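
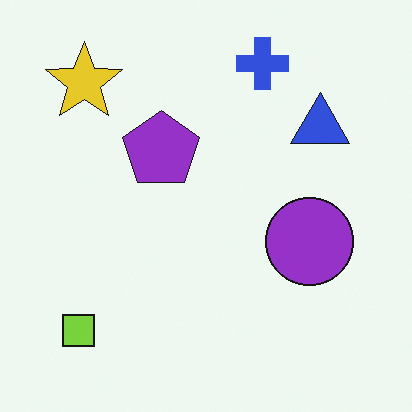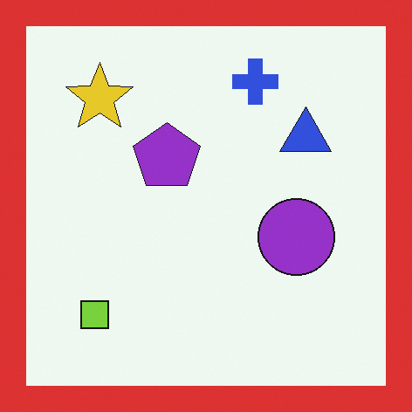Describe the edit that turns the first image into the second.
This is the original image framed with a red border.

A solid red frame runs around the edge of the second image, with the content slightly shrunk inside it.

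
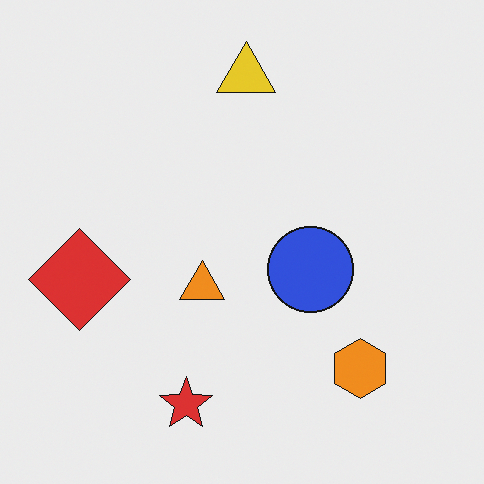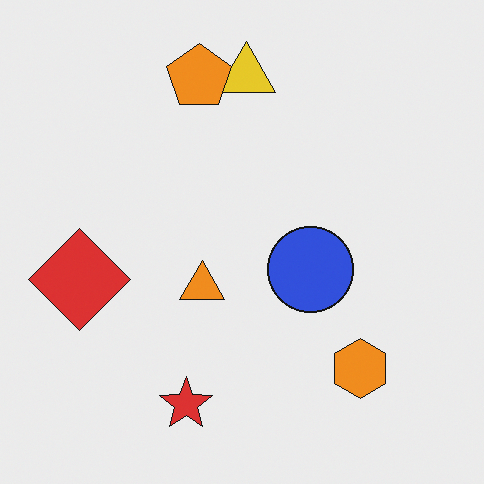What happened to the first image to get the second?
The transformation is: overlaid with an additional orange pentagon.

An orange pentagon appears in the second image that is absent from the first.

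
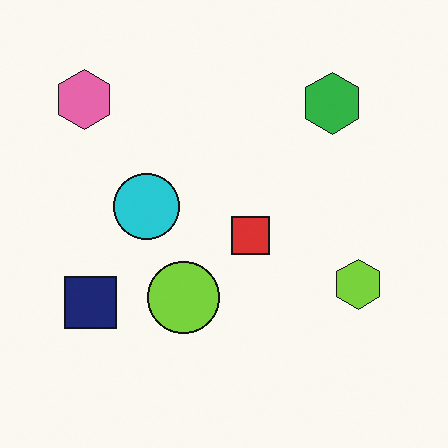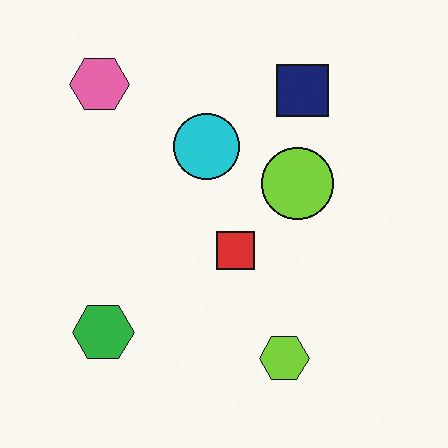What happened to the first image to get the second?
The transformation is: transposed (reflected across the top-left ↔ bottom-right diagonal).

Shapes have swapped their row and column positions — what was in the top-right is now in the bottom-left — a diagonal reflection.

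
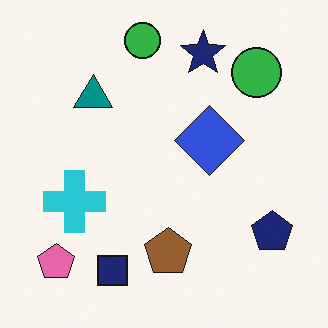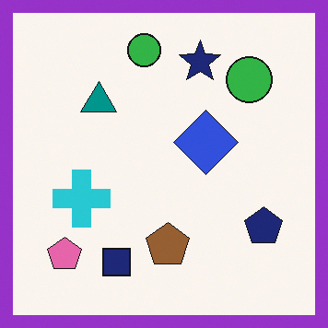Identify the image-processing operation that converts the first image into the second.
This is the original image framed with a purple border.

A solid purple frame runs around the edge of the second image, with the content slightly shrunk inside it.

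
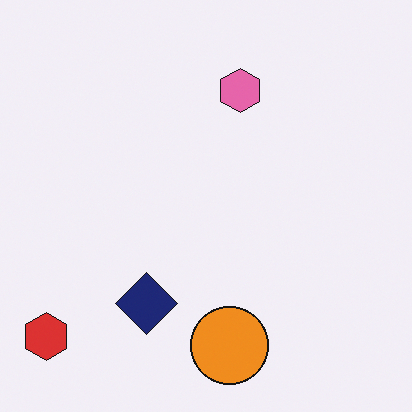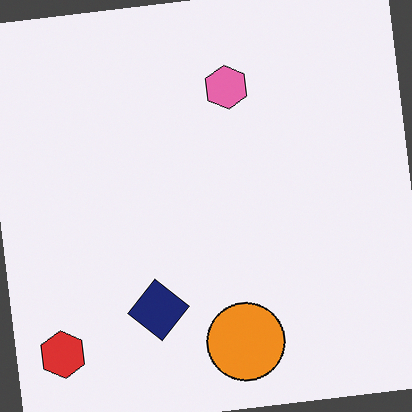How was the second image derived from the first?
The second image is the first rotated counter-clockwise by a few degrees.

Every shape is tilted by the same angle and the image corners show triangular fill wedges — a whole-image rotation by a non-right angle.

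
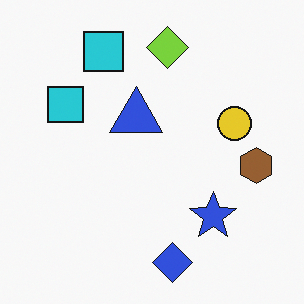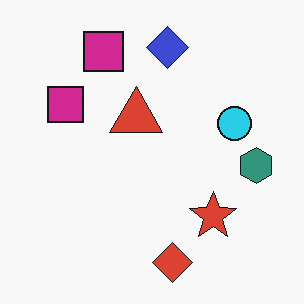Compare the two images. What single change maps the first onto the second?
It was hue-shifted noticeably.

Every shape's color has rotated by the same amount around the hue wheel — a uniform hue shift.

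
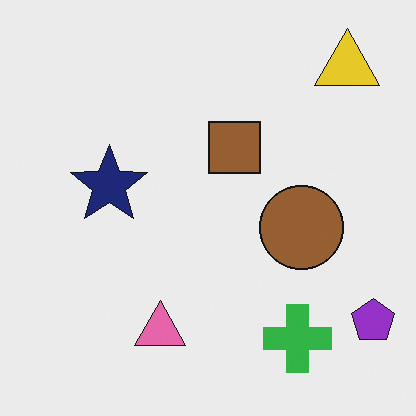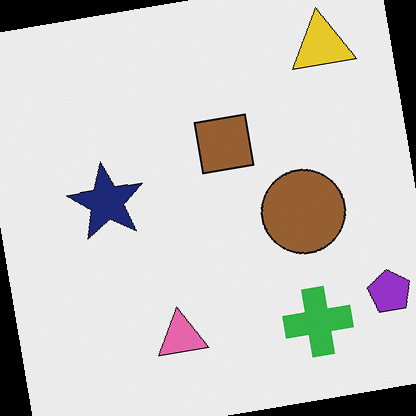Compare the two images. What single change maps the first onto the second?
It was rotated counter-clockwise by a small amount.

Every shape is tilted by the same angle and the image corners show triangular fill wedges — a whole-image rotation by a non-right angle.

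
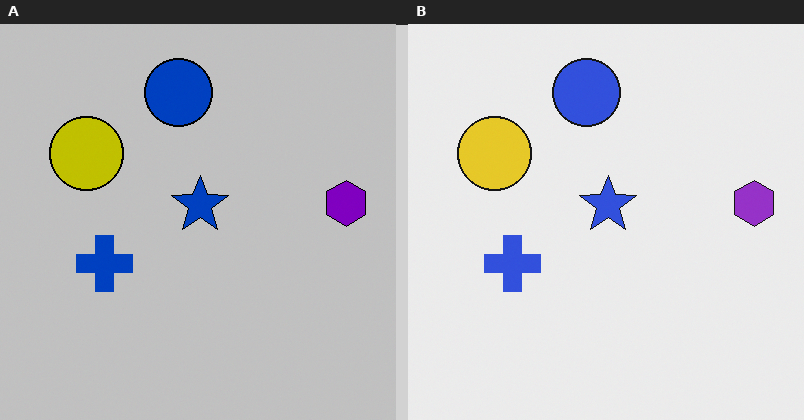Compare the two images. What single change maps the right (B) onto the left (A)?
Heavily posterized to just a handful of flat colors.

Each flat color has snapped to a coarser quantized level — most visibly, the near-white background has dropped to a flat grey.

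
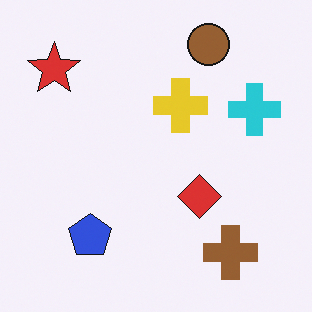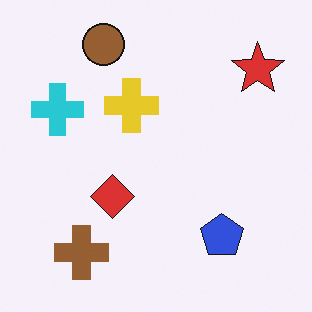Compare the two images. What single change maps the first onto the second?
The image was flipped horizontally (left ↔ right).

The red star is in the top-left of the first image and the top-right of the second — shapes on opposite sides of the vertical midline have swapped in a mirror flip.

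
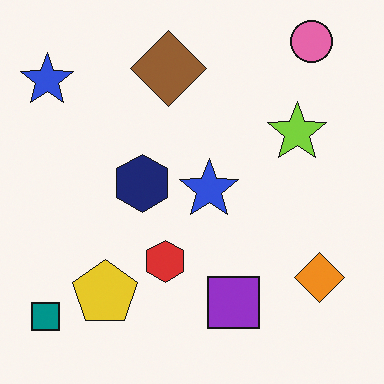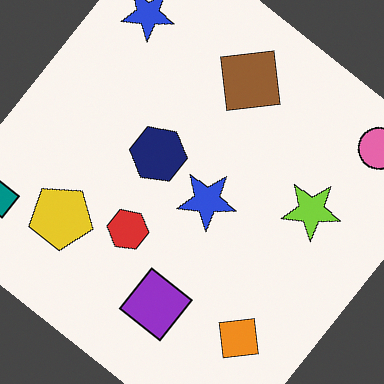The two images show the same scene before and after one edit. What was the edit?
It was rotated clockwise by a large amount — several tens of degrees.

Every shape is tilted by the same angle and the image corners show triangular fill wedges — a whole-image rotation by a non-right angle.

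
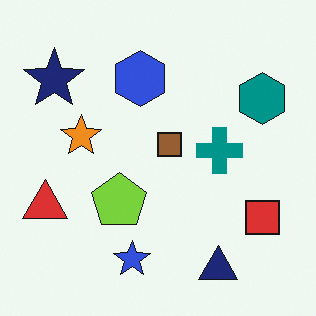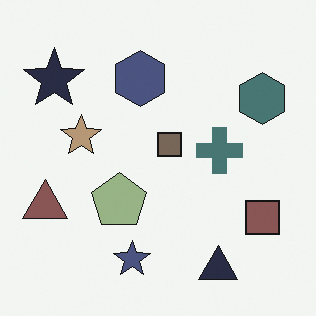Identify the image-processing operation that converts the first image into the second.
This is the original image made much more muted (saturation change).

All colors are more muted and greyish — a global saturation change.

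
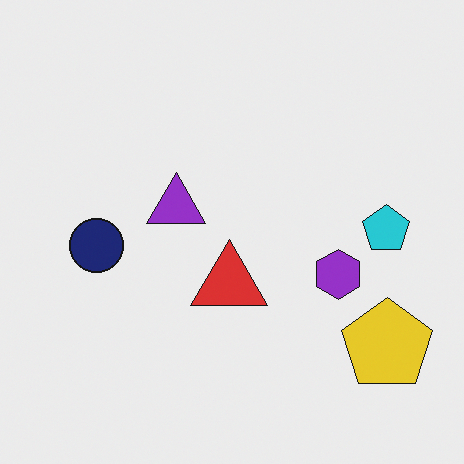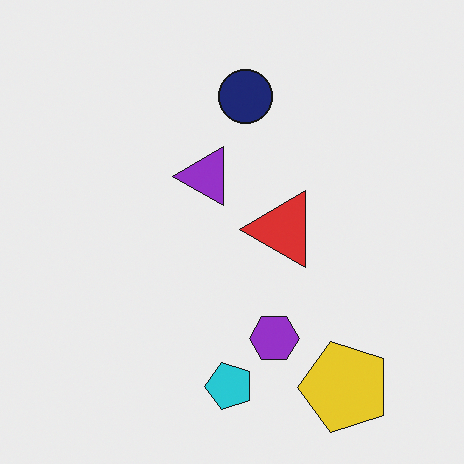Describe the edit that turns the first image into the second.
This is the original image transposed (reflected across the top-left ↔ bottom-right diagonal).

Shapes have swapped their row and column positions — what was in the top-right is now in the bottom-left — a diagonal reflection.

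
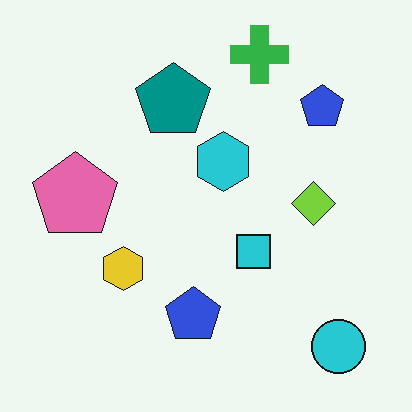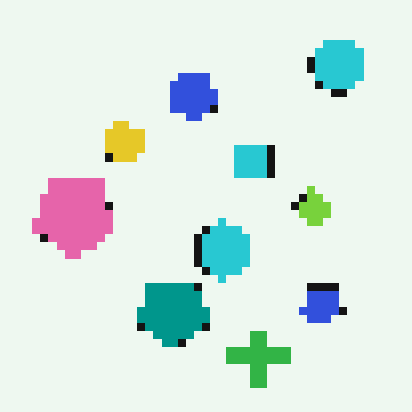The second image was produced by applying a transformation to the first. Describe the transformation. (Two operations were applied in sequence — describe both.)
The image was flipped vertically (top ↔ bottom), then pixelated into visible square blocks.

The green cross is in the top of the first image and the bottom of the second — shapes on opposite sides of the horizontal midline have swapped in a mirror flip. Shapes are reduced to large square blocks; fine edges and outlines are lost — a downscale-then-upscale (mosaic) effect.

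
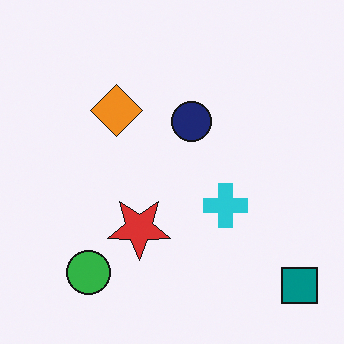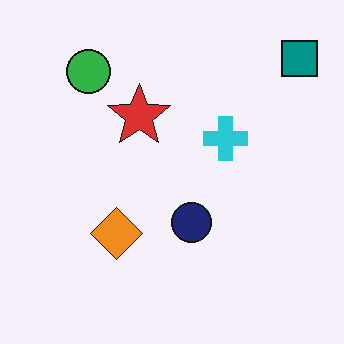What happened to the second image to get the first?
The image was flipped vertically (top ↔ bottom).

The teal square is in the top-right of the second image and the bottom-right of the first — shapes on opposite sides of the horizontal midline have swapped in a mirror flip.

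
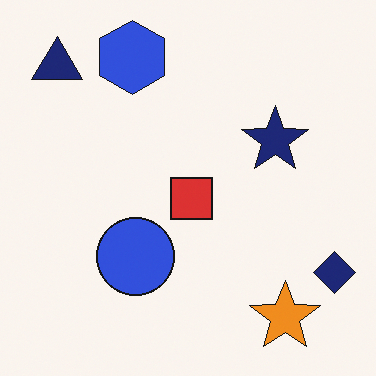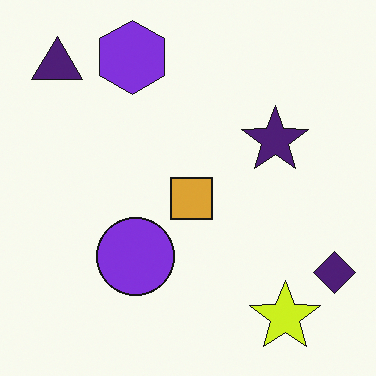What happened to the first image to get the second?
The transformation is: hue-shifted by a small amount.

Every shape's color has rotated by the same amount around the hue wheel — a uniform hue shift.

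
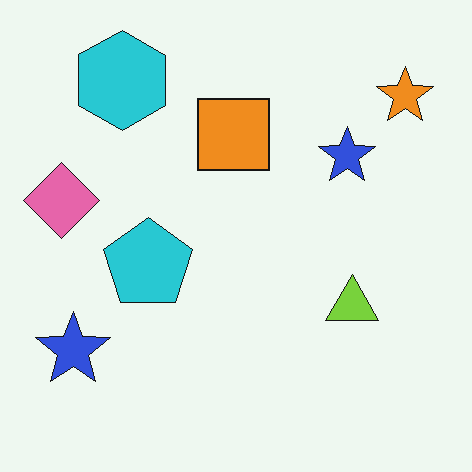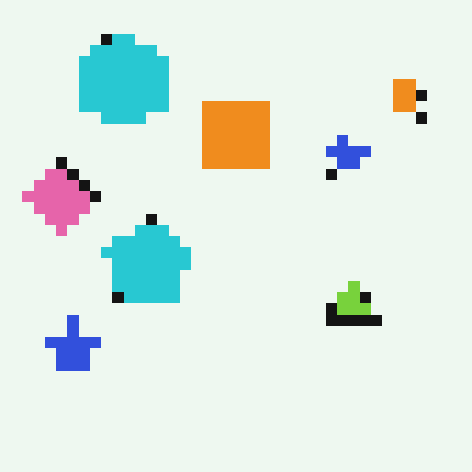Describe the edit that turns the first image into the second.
This is the original image heavily pixelated into large blocks.

Shapes are reduced to large square blocks; fine edges and outlines are lost — a downscale-then-upscale (mosaic) effect.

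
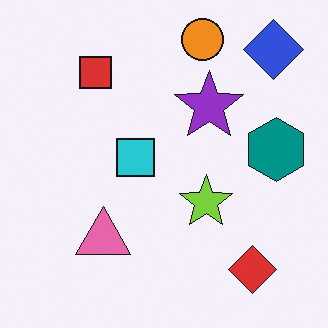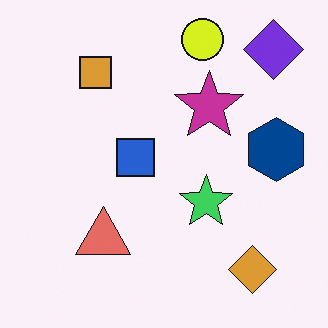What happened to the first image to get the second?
The second image is the first hue-shifted by a small amount.

Every shape's color has rotated by the same amount around the hue wheel — a uniform hue shift.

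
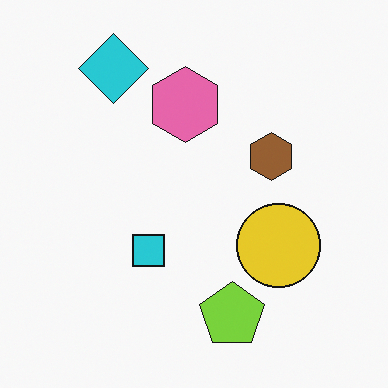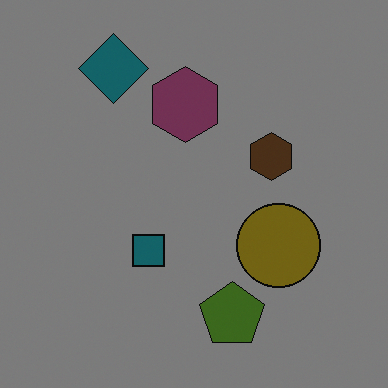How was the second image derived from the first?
The image was darkened a lot.

Every pixel — background and shapes alike — is uniformly darkened.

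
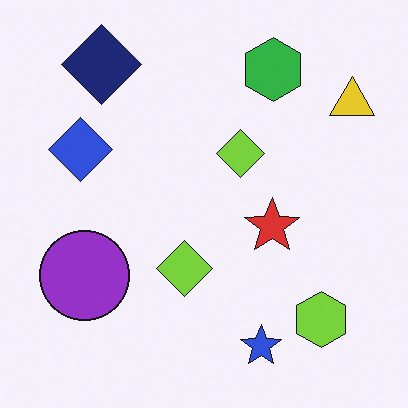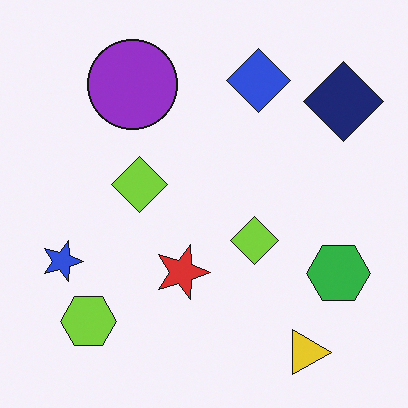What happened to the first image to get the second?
Rotated 90° clockwise.

The yellow triangle sits in the top-right of the first image and the bottom-right of the second — consistent with a whole-image 90° clockwise rotation.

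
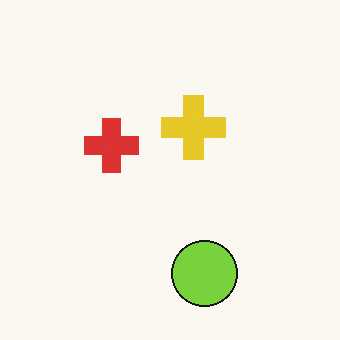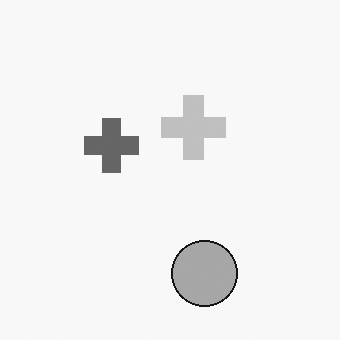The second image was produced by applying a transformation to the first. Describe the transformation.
This is the original image converted to grayscale.

All color is removed — every shape is now a shade of grey.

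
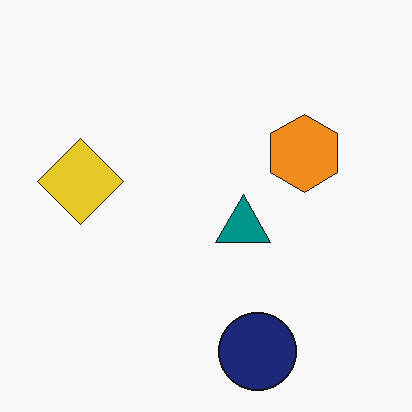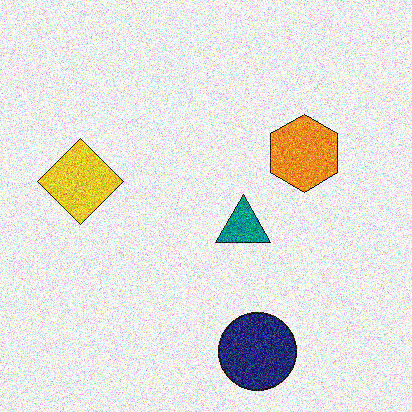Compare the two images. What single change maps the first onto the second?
The second image is the first degraded with heavy additive noise.

Random speckle covers the whole image, including the flat background.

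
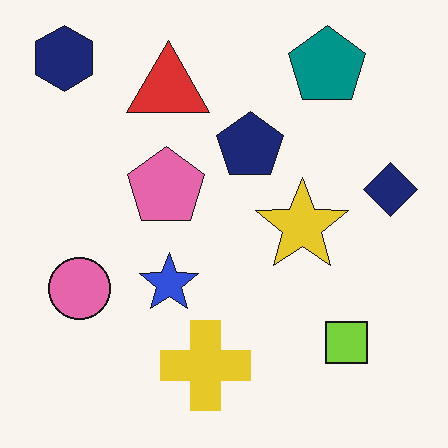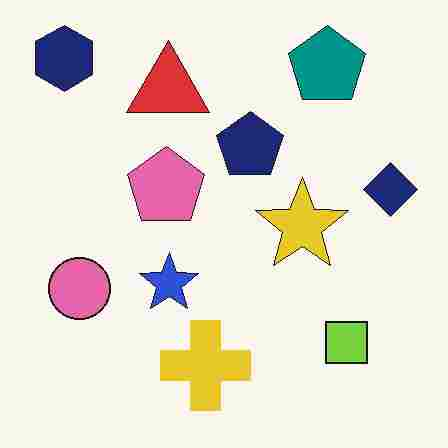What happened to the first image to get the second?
The image was heavily JPEG-compressed with obvious blocking artifacts.

Blocky 8×8 compression artifacts appear around shape edges and the flat background shows ringing — characteristic JPEG degradation.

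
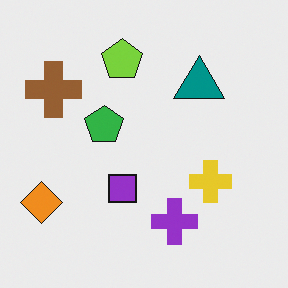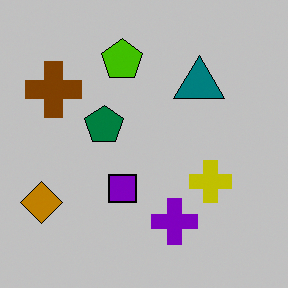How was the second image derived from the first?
This is the original image aggressively posterized.

Each flat color has snapped to a coarser quantized level — most visibly, the near-white background has dropped to a flat grey.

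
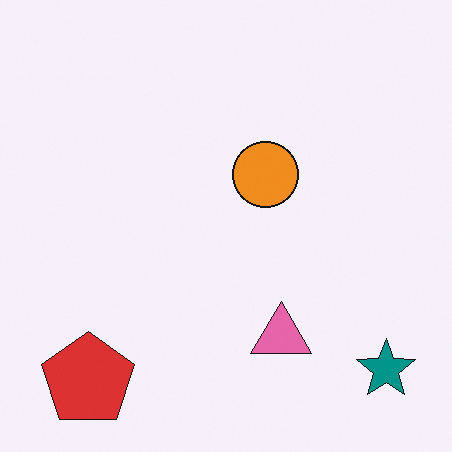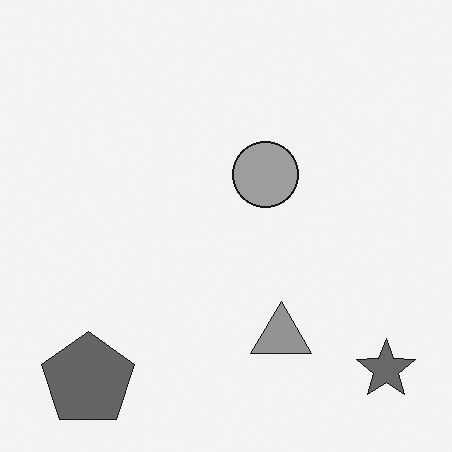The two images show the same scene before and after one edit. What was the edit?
The image was converted to grayscale.

All color is removed — every shape is now a shade of grey.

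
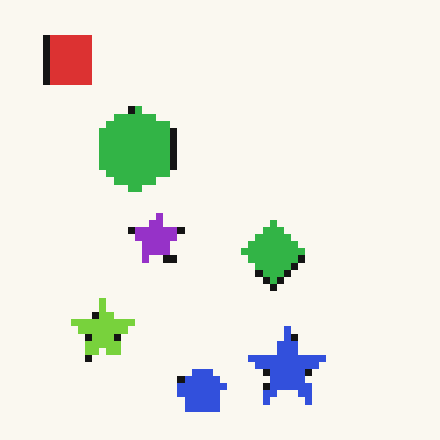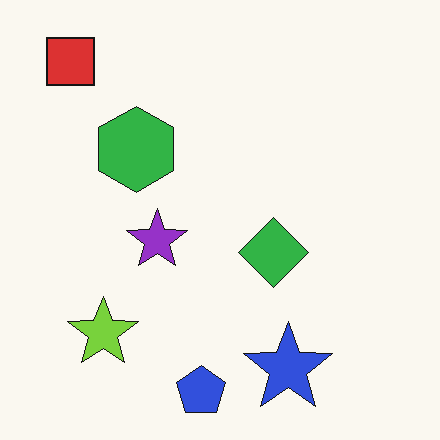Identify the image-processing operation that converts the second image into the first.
The transformation is: moderately pixelated.

Shapes are reduced to large square blocks; fine edges and outlines are lost — a downscale-then-upscale (mosaic) effect.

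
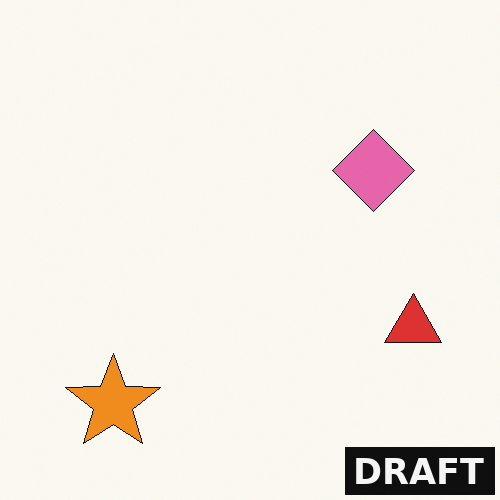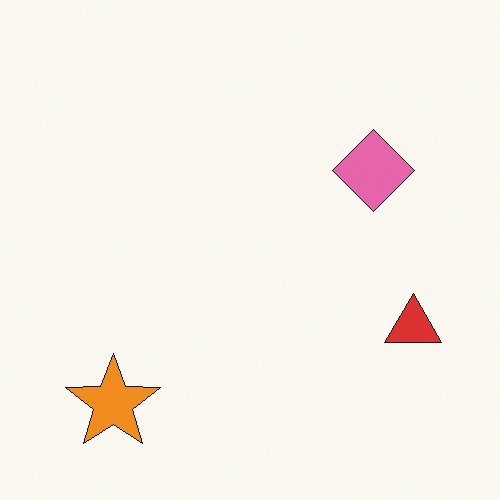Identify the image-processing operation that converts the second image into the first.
The first image is the second watermarked with the text "DRAFT" in the lower-right corner.

A dark label reading "DRAFT" appears in the lower-right corner.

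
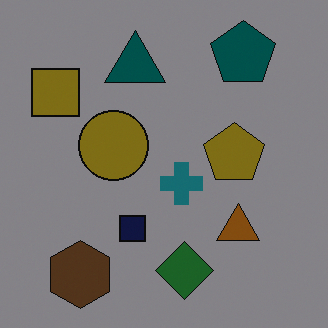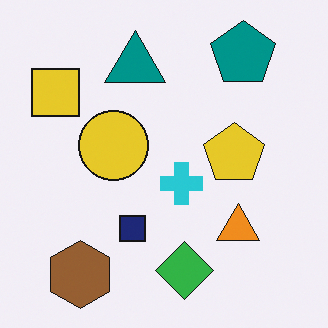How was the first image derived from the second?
The transformation is: substantially darkened.

Every pixel — background and shapes alike — is uniformly darkened.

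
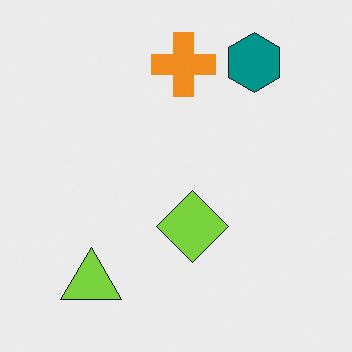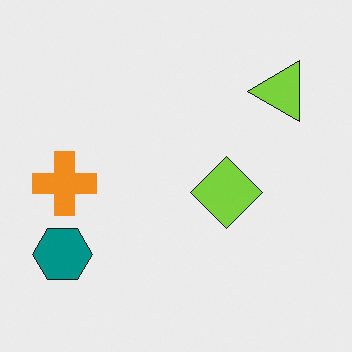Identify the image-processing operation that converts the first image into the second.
The transformation is: transposed (reflected across the top-left ↔ bottom-right diagonal).

Shapes have swapped their row and column positions — what was in the top-right is now in the bottom-left — a diagonal reflection.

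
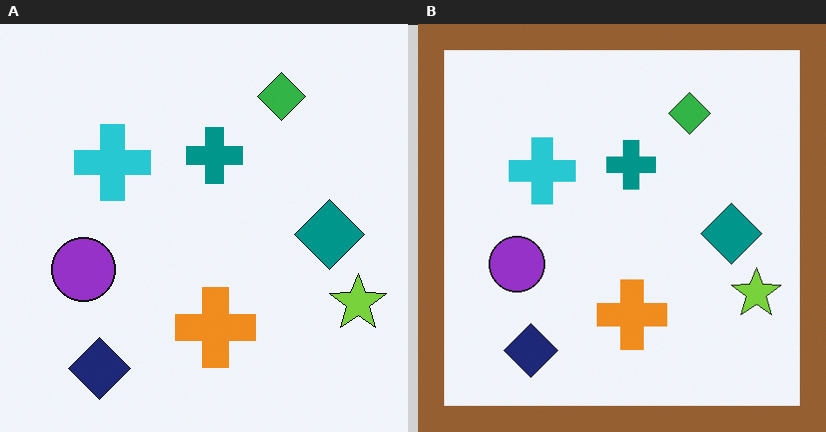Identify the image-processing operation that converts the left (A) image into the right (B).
The right (B) image is the left (A) framed with a brown border.

A solid brown frame runs around the edge of the right (B) image, with the content slightly shrunk inside it.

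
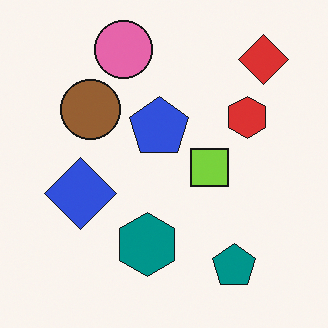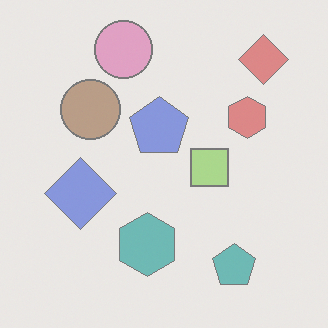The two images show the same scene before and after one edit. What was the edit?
This is the original image given much lower contrast.

Tones are pushed toward mid-grey across the whole image — a global contrast change.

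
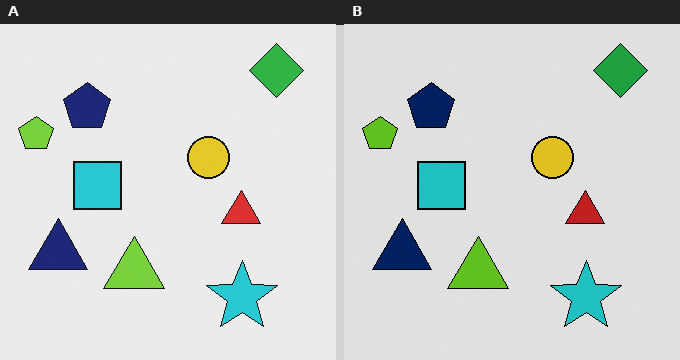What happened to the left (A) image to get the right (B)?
It was moderately posterized.

Each flat color has snapped to a coarser quantized level — most visibly, the near-white background has dropped to a flat grey.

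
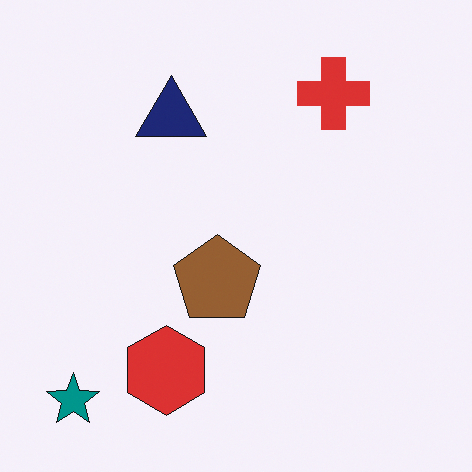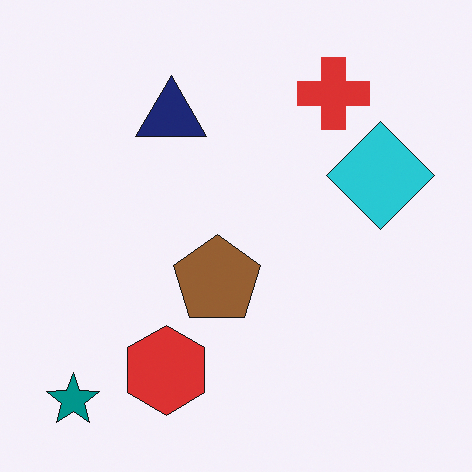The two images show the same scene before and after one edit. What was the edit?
Overlaid with an additional cyan diamond.

A cyan diamond appears in the second image that is absent from the first.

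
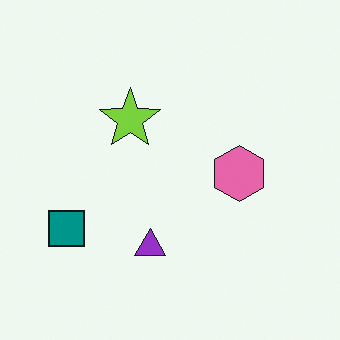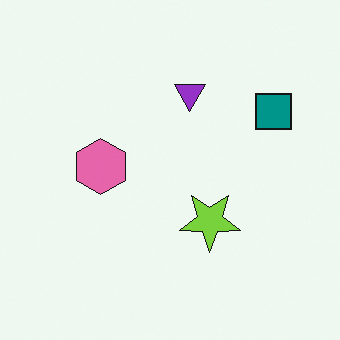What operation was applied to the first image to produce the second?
Rotated 180°.

The teal square sits in the bottom-left of the first image and the top-right of the second — consistent with a whole-image 180° rotation.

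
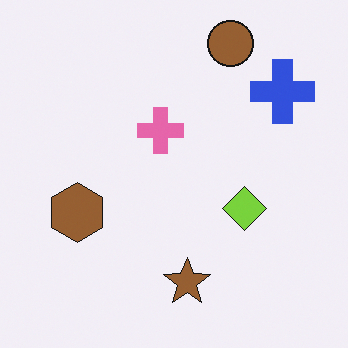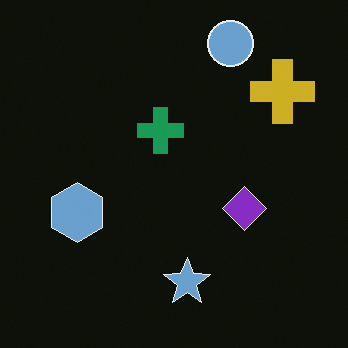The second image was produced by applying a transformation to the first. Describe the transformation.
It was color-inverted (negative).

The light background has become dark and every shape's color is its complement — a photographic negative.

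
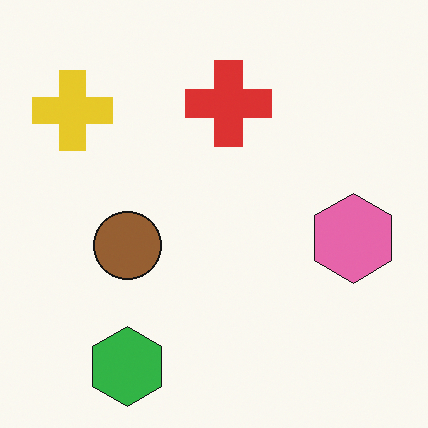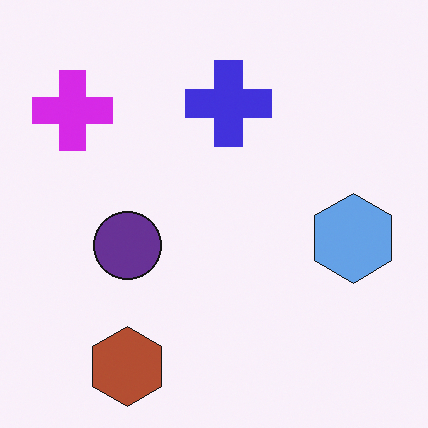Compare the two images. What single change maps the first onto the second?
Hue-shifted through roughly half the color wheel.

Every shape's color has rotated by the same amount around the hue wheel — a uniform hue shift.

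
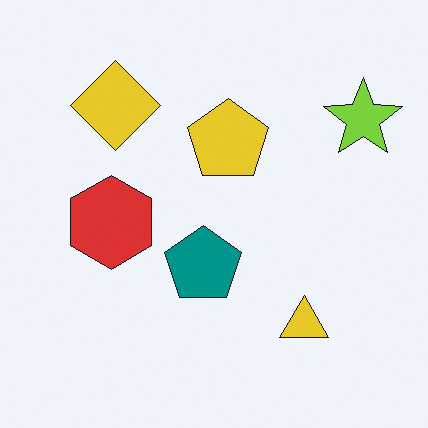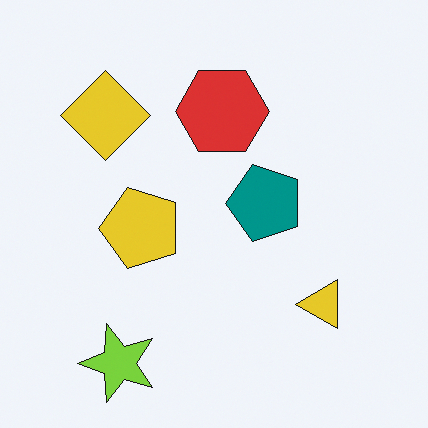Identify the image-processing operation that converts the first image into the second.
Transposed (reflected across the top-left ↔ bottom-right diagonal).

Shapes have swapped their row and column positions — what was in the top-right is now in the bottom-left — a diagonal reflection.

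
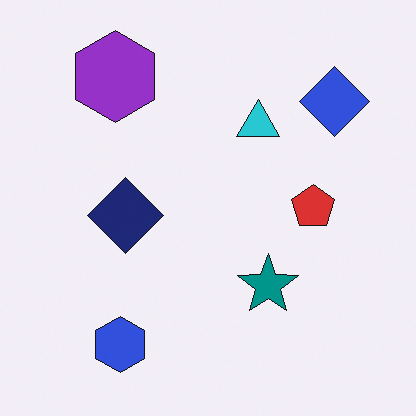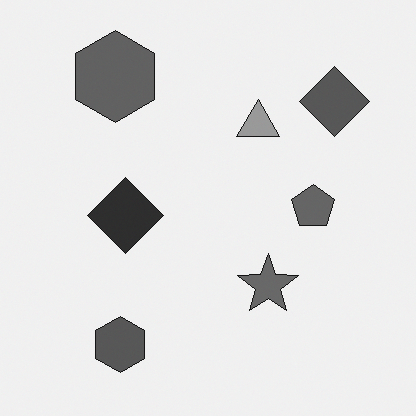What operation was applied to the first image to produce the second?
Converted to grayscale.

All color is removed — every shape is now a shade of grey.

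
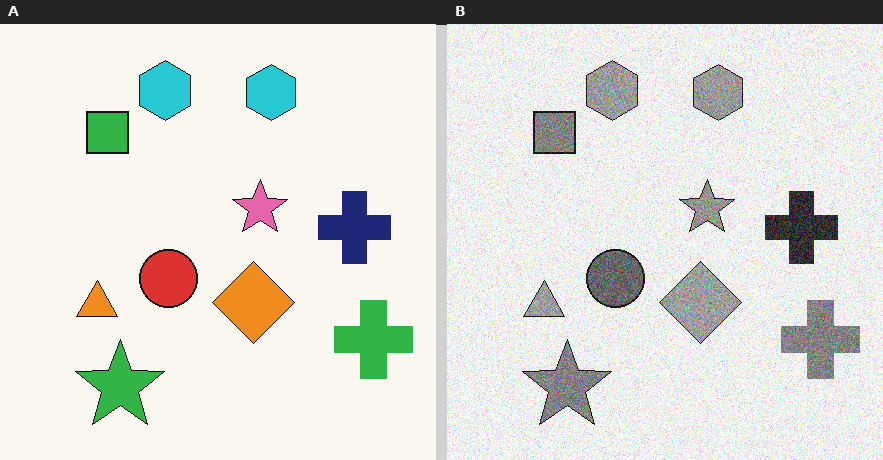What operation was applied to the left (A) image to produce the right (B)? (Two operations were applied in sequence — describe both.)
This is the original image converted to grayscale, then degraded with visible gaussian noise.

All color is removed — every shape is now a shade of grey. Random speckle covers the whole image, including the flat background.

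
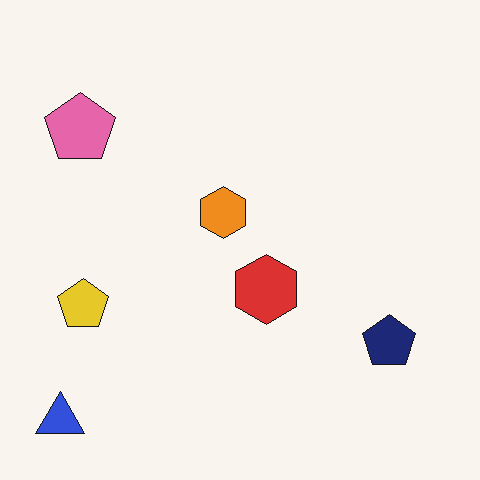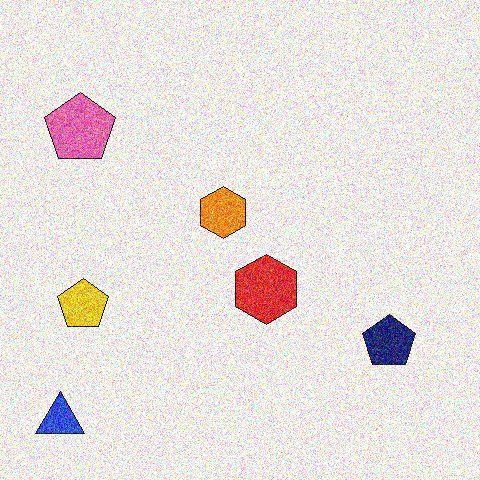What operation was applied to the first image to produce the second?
The transformation is: degraded with heavy additive noise.

Random speckle covers the whole image, including the flat background.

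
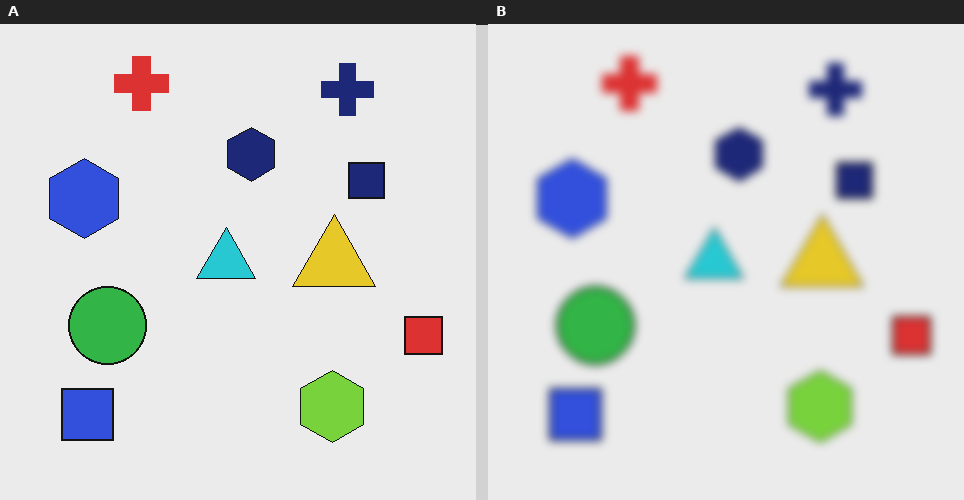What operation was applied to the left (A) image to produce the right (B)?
This is the original image moderately blurred.

Shape edges and outlines are uniformly softened across the whole image.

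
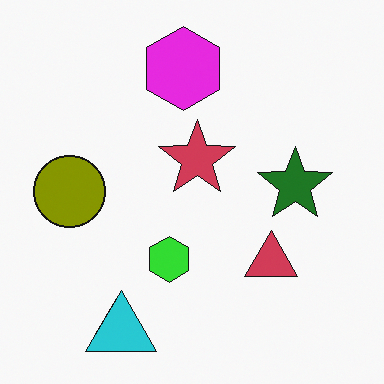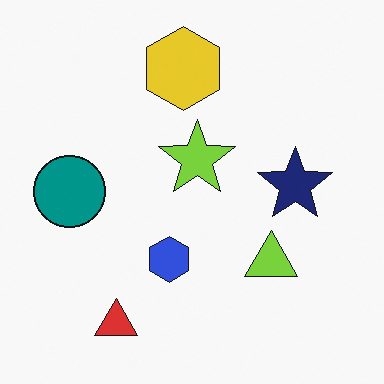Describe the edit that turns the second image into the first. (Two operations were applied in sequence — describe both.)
The image was hue-shifted through roughly half the color wheel, then overlaid with an additional cyan triangle.

Every shape's color has rotated by the same amount around the hue wheel — a uniform hue shift. A cyan triangle appears in the first image that is absent from the second.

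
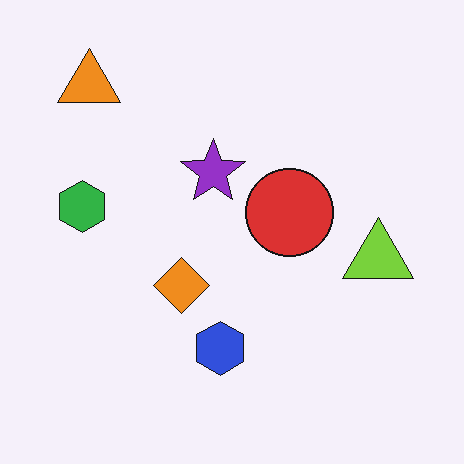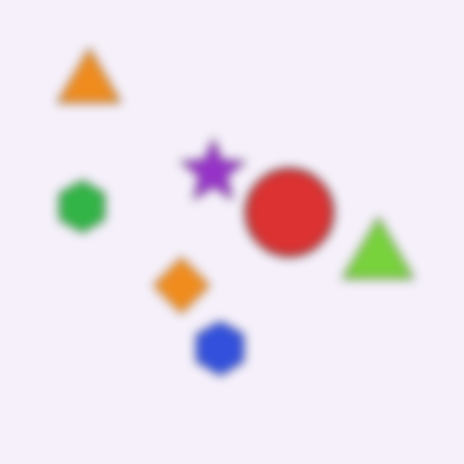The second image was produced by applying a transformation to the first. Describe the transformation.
The transformation is: strongly gaussian-blurred.

Shape edges and outlines are uniformly softened across the whole image.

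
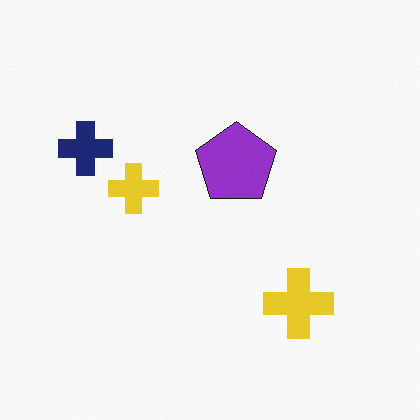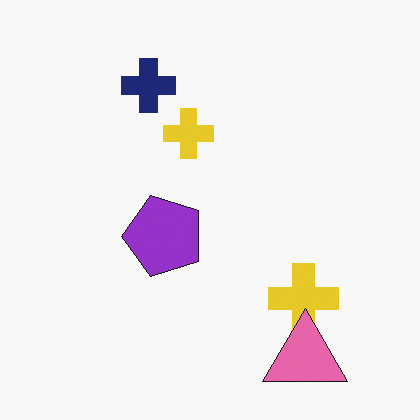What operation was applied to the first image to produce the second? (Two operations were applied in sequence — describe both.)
The transformation is: transposed (reflected across the top-left ↔ bottom-right diagonal), then overlaid with an additional pink triangle.

Shapes have swapped their row and column positions — what was in the top-right is now in the bottom-left — a diagonal reflection. A pink triangle appears in the second image that is absent from the first.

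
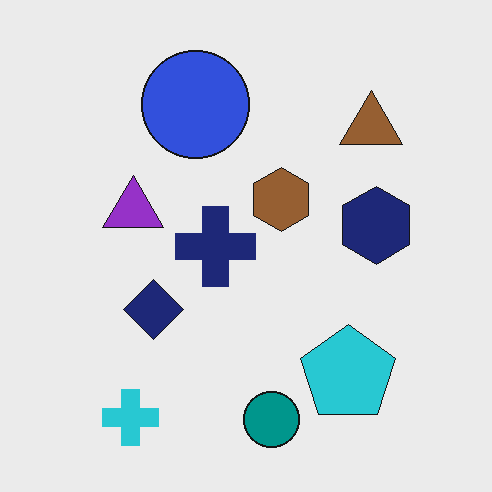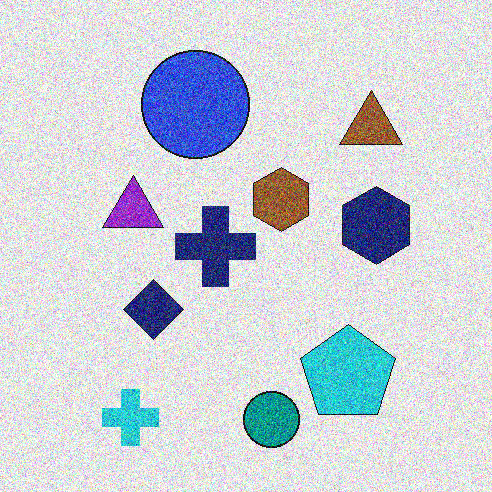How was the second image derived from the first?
The second image is the first degraded with heavy additive noise.

Random speckle covers the whole image, including the flat background.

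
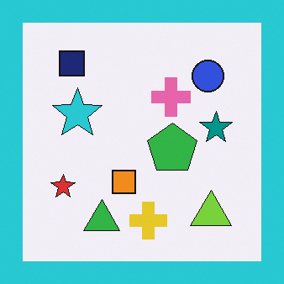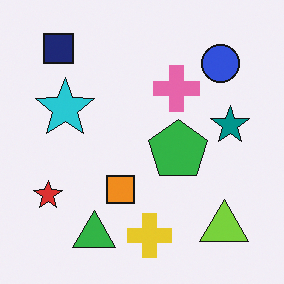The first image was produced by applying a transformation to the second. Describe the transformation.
The transformation is: framed with a cyan border.

A solid cyan frame runs around the edge of the first image, with the content slightly shrunk inside it.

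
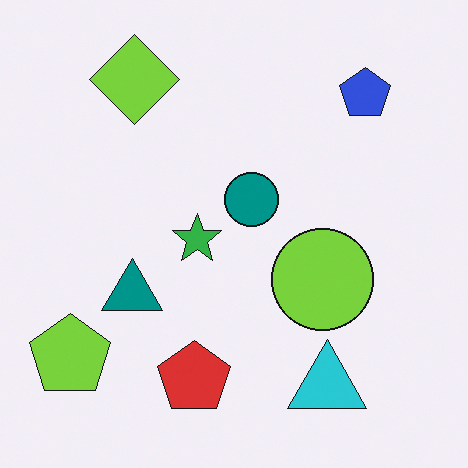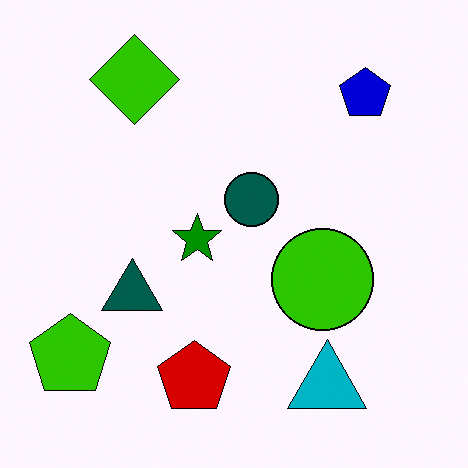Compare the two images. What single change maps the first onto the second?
The image was boosted in contrast.

Tones are pushed away from mid-grey across the whole image — a global contrast change.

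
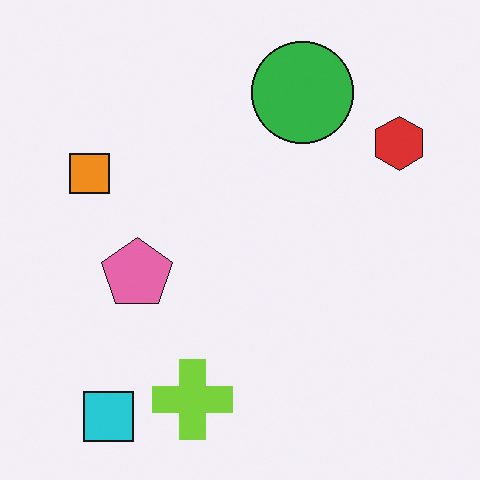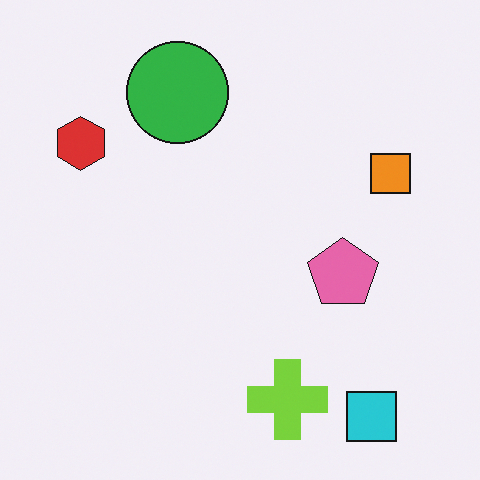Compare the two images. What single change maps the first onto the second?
The image was flipped horizontally (left ↔ right).

The red hexagon is in the top-right of the first image and the top-left of the second — shapes on opposite sides of the vertical midline have swapped in a mirror flip.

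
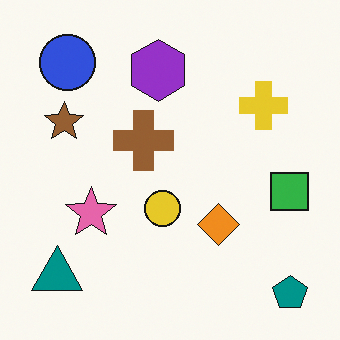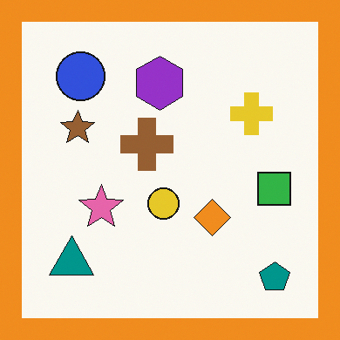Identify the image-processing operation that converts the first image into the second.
It was framed with a orange border.

A solid orange frame runs around the edge of the second image, with the content slightly shrunk inside it.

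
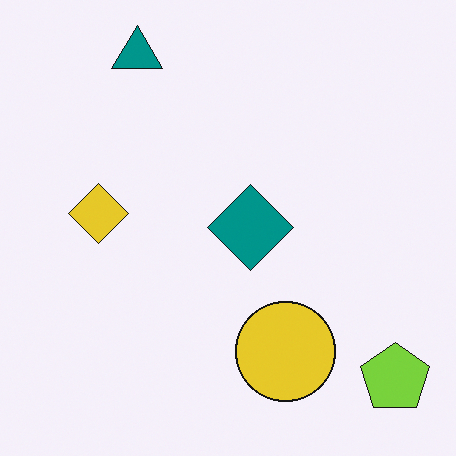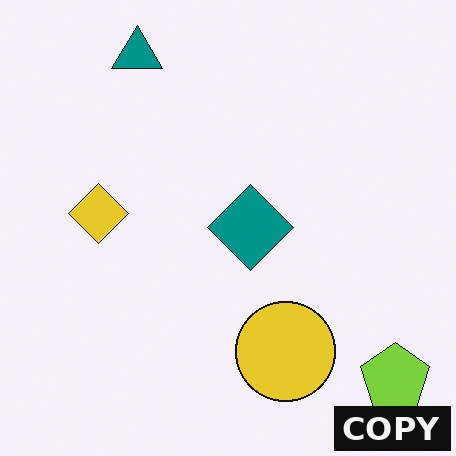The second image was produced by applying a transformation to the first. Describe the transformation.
This is the original image watermarked with the text "COPY" in the lower-right corner.

A dark label reading "COPY" appears in the lower-right corner.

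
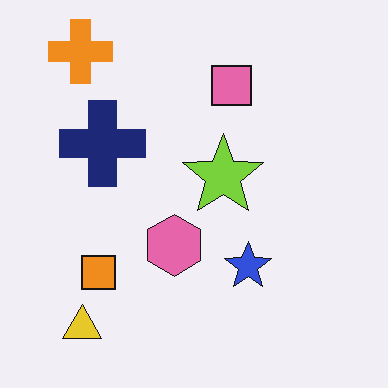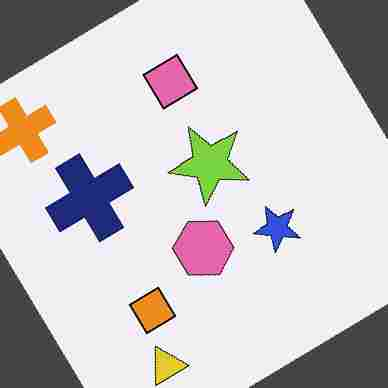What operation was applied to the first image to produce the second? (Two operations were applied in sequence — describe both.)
The transformation is: rotated counter-clockwise by a large amount — several tens of degrees, then degraded with heavy JPEG compression.

Every shape is tilted by the same angle and the image corners show triangular fill wedges — a whole-image rotation by a non-right angle. Blocky 8×8 compression artifacts appear around shape edges and the flat background shows ringing — characteristic JPEG degradation.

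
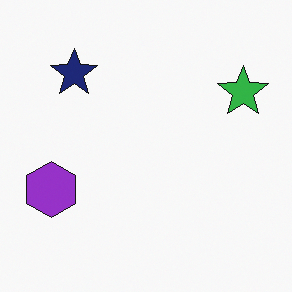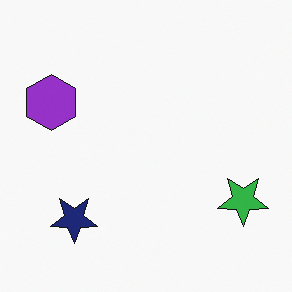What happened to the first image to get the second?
The second image is the first flipped vertically (top ↔ bottom).

The navy star is in the top-left of the first image and the bottom-left of the second — shapes on opposite sides of the horizontal midline have swapped in a mirror flip.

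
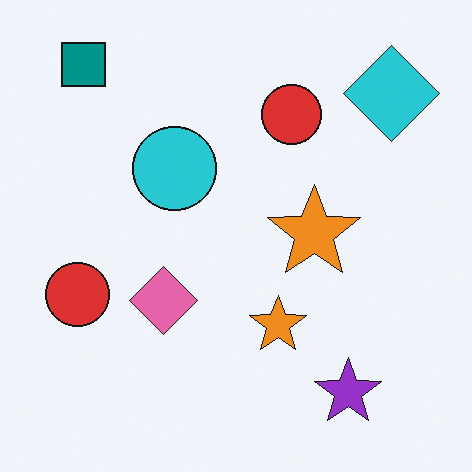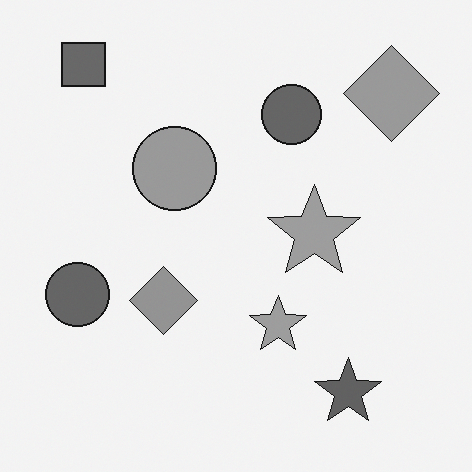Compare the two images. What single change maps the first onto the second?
This is the original image converted to grayscale.

All color is removed — every shape is now a shade of grey.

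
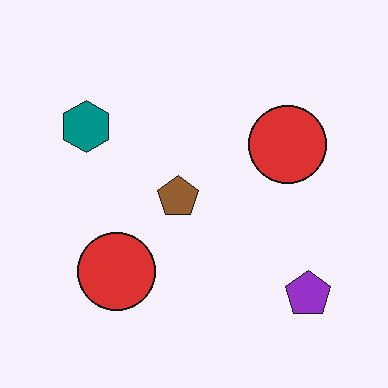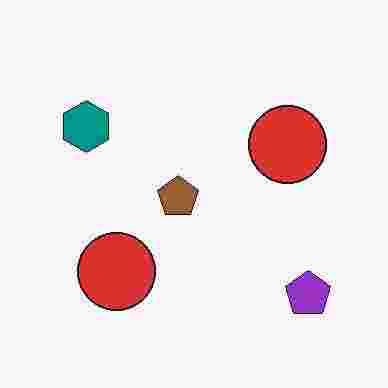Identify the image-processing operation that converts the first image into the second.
It was heavily JPEG-compressed with obvious blocking artifacts.

Blocky 8×8 compression artifacts appear around shape edges and the flat background shows ringing — characteristic JPEG degradation.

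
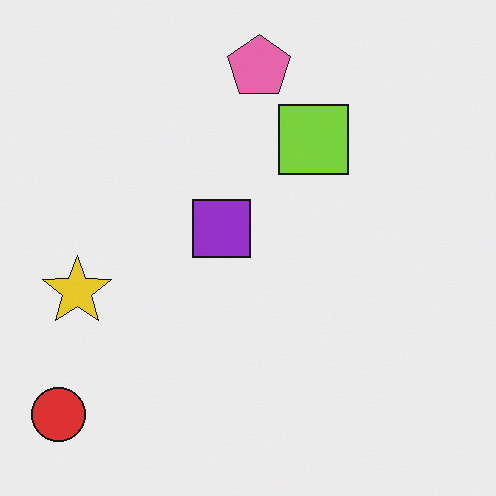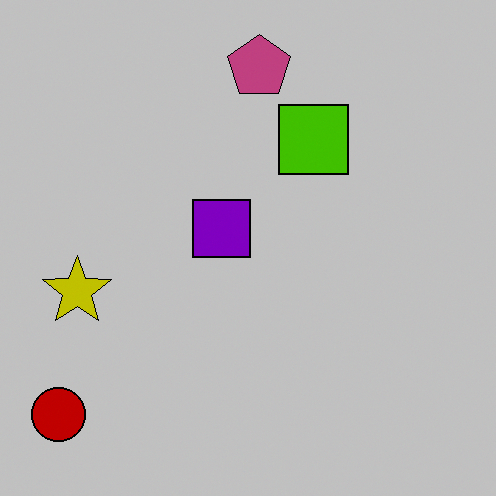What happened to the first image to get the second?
The image was heavily posterized to just a handful of flat colors.

Each flat color has snapped to a coarser quantized level — most visibly, the near-white background has dropped to a flat grey.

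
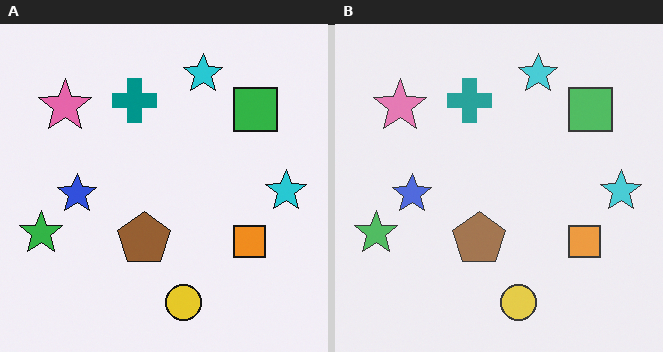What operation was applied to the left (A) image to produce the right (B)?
Given slightly reduced contrast.

Tones are pushed toward mid-grey across the whole image — a global contrast change.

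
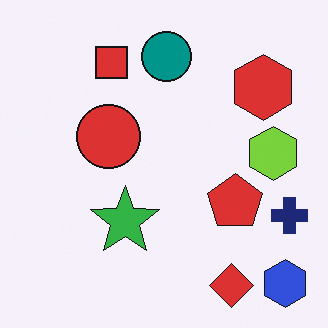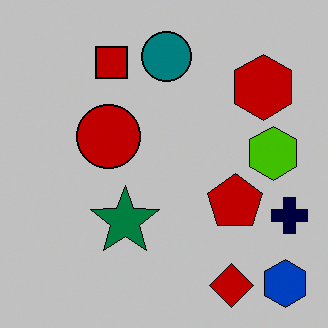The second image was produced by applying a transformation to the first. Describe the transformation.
The second image is the first aggressively posterized.

Each flat color has snapped to a coarser quantized level — most visibly, the near-white background has dropped to a flat grey.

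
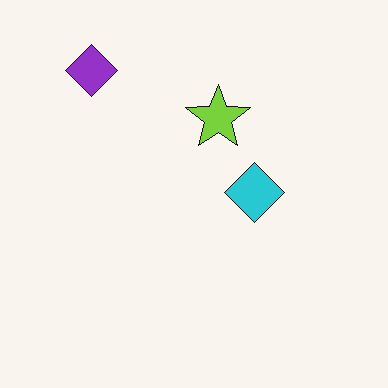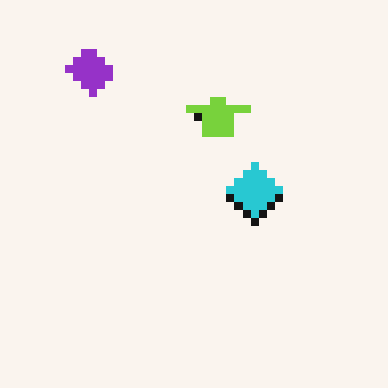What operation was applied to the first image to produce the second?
The transformation is: pixelated into visible square blocks.

Shapes are reduced to large square blocks; fine edges and outlines are lost — a downscale-then-upscale (mosaic) effect.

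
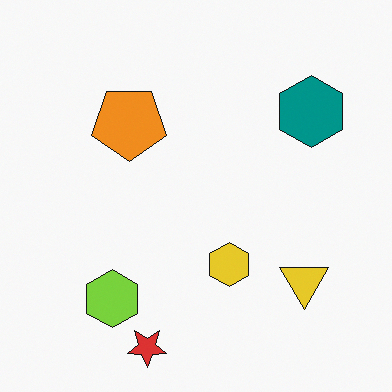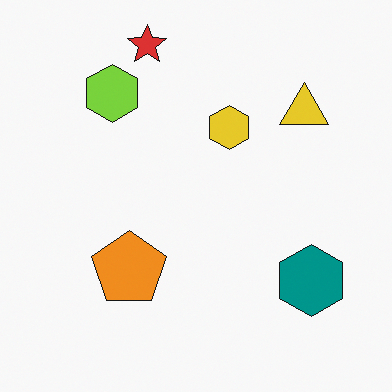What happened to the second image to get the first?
The transformation is: flipped vertically (top ↔ bottom).

The red star is in the top of the second image and the bottom of the first — shapes on opposite sides of the horizontal midline have swapped in a mirror flip.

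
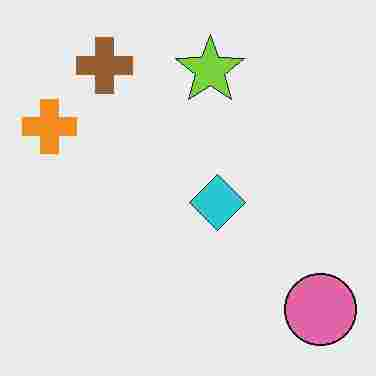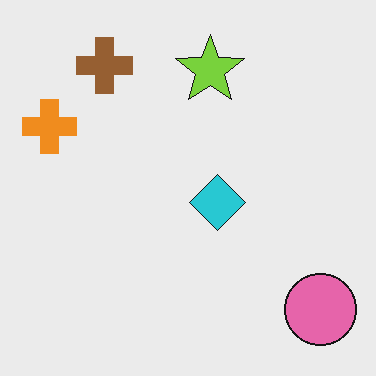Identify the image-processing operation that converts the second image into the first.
The first image is the second degraded with heavy JPEG compression.

Blocky 8×8 compression artifacts appear around shape edges and the flat background shows ringing — characteristic JPEG degradation.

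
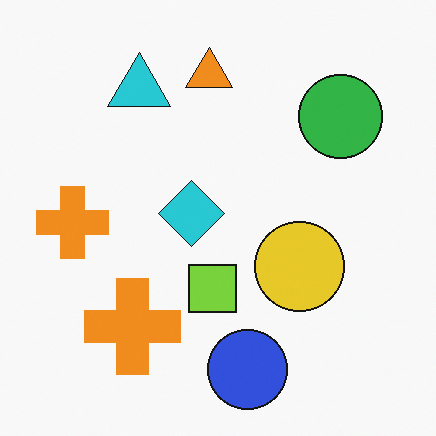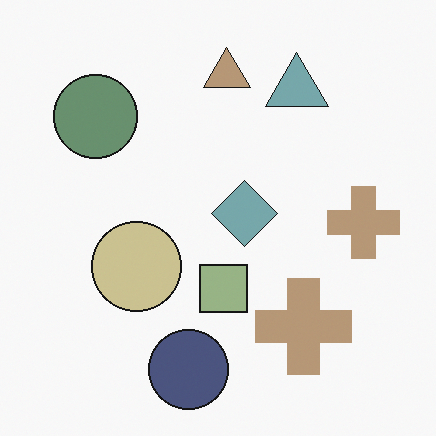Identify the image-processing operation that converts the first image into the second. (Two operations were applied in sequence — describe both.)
This is the original image flipped horizontally (left ↔ right), then heavily desaturated.

The green circle is in the top-right of the first image and the top-left of the second — shapes on opposite sides of the vertical midline have swapped in a mirror flip. All colors are more muted and greyish — a global saturation change.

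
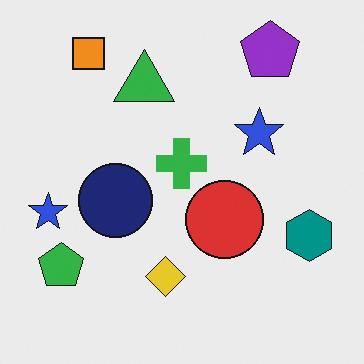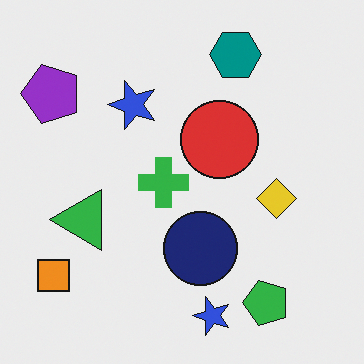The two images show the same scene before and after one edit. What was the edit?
The transformation is: rotated 90° counter-clockwise.

The orange square sits in the top-left of the first image and the bottom-left of the second — consistent with a whole-image 90° counter-clockwise rotation.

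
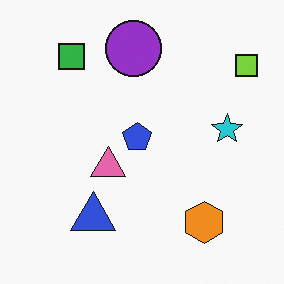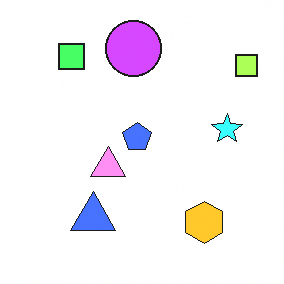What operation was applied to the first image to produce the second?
The second image is the first noticeably brightened.

Every pixel — background and shapes alike — is uniformly brightened.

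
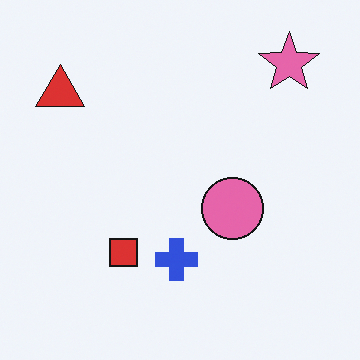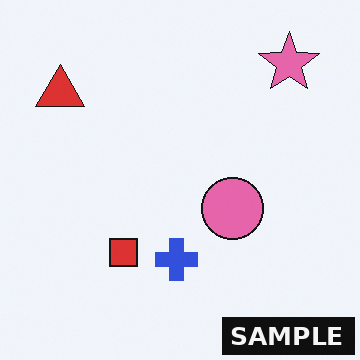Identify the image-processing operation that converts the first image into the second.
The transformation is: watermarked with the text "SAMPLE" in the lower-right corner.

A dark label reading "SAMPLE" appears in the lower-right corner.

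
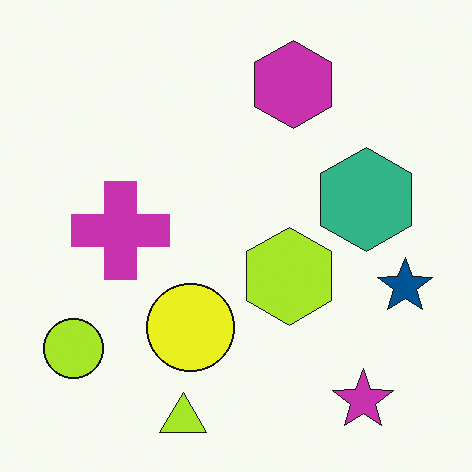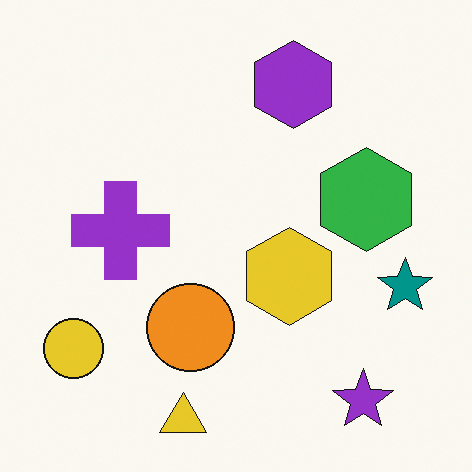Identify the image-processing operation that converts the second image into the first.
This is the original image hue-shifted slightly.

Every shape's color has rotated by the same amount around the hue wheel — a uniform hue shift.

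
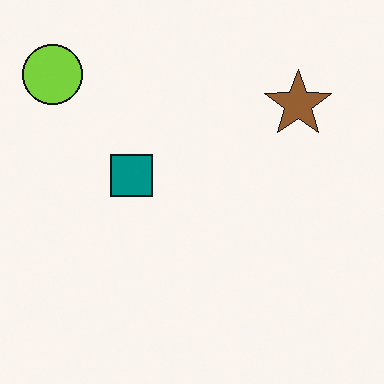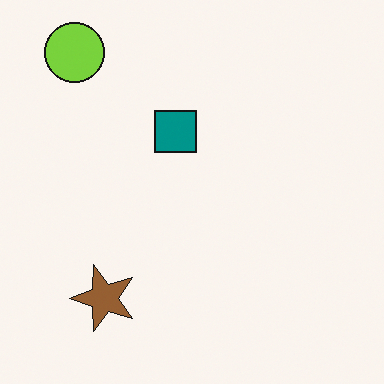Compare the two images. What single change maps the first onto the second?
The image was transposed (reflected across the top-left ↔ bottom-right diagonal).

Shapes have swapped their row and column positions — what was in the top-right is now in the bottom-left — a diagonal reflection.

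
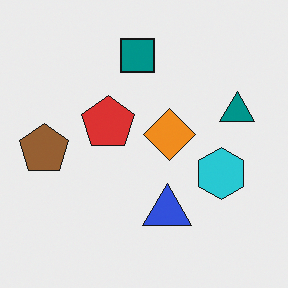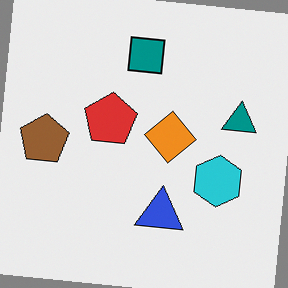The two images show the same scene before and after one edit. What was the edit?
The transformation is: rotated clockwise by a small amount.

Every shape is tilted by the same angle and the image corners show triangular fill wedges — a whole-image rotation by a non-right angle.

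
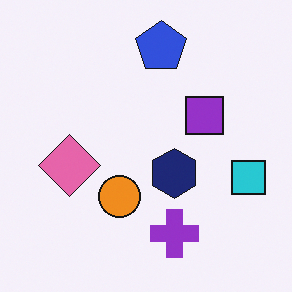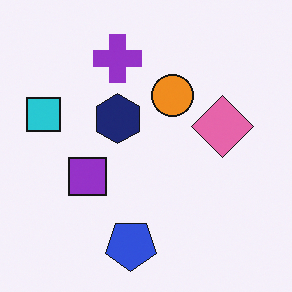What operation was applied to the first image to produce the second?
The image was rotated 180°.

The cyan square sits in the right of the first image and the left of the second — consistent with a whole-image 180° rotation.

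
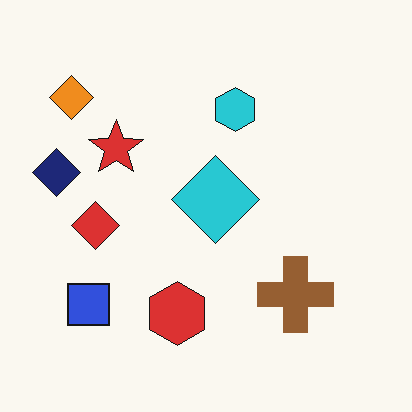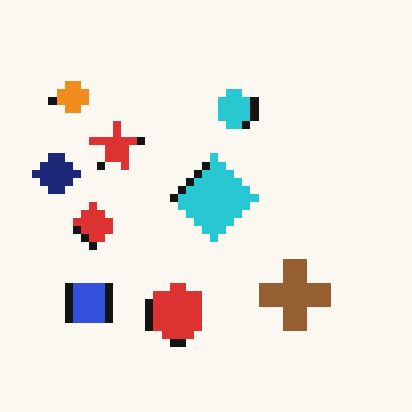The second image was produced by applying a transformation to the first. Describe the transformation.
Pixelated into visible square blocks.

Shapes are reduced to large square blocks; fine edges and outlines are lost — a downscale-then-upscale (mosaic) effect.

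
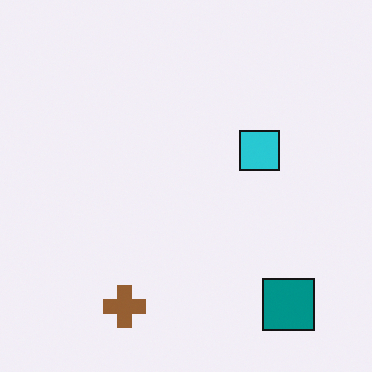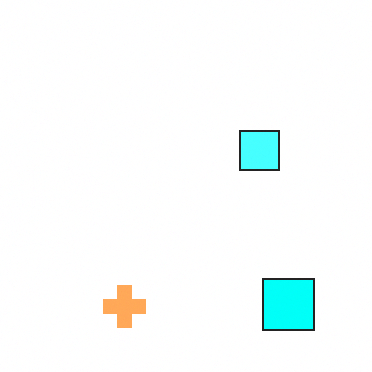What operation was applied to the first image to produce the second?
Noticeably brightened.

Every pixel — background and shapes alike — is uniformly brightened.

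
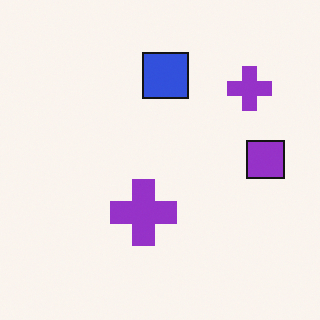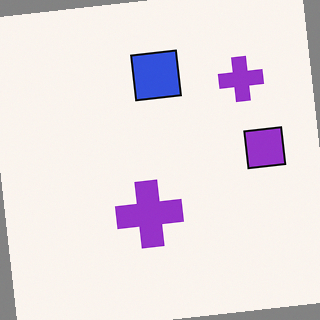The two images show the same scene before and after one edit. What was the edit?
This is the original image rotated counter-clockwise by a slight angle.

Every shape is tilted by the same angle and the image corners show triangular fill wedges — a whole-image rotation by a non-right angle.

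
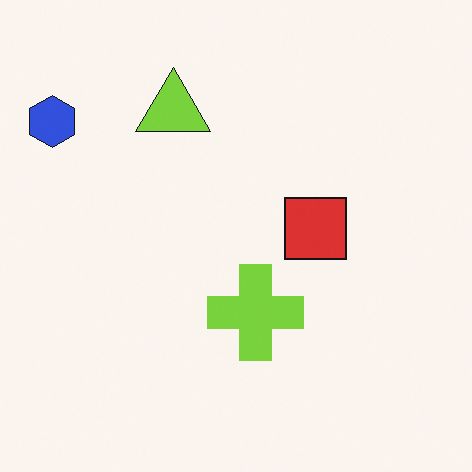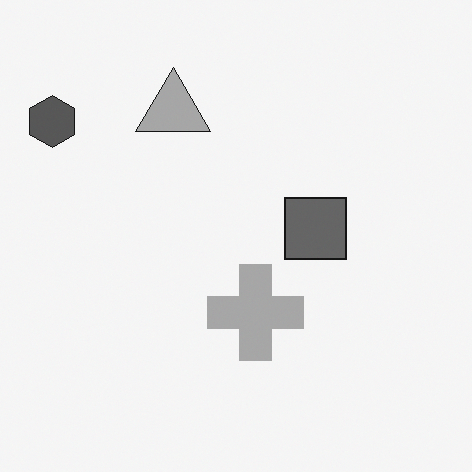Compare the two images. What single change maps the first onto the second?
The transformation is: converted to grayscale.

All color is removed — every shape is now a shade of grey.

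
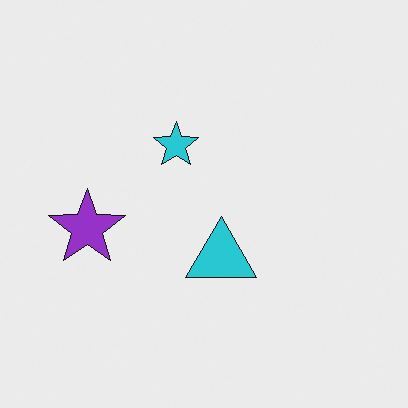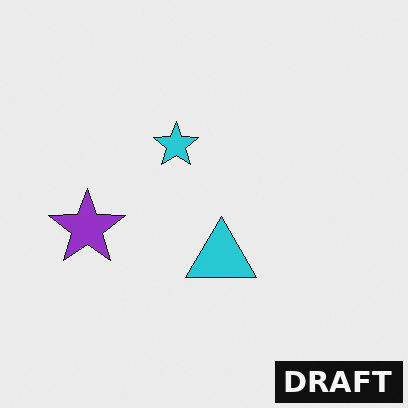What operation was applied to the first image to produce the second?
Watermarked with the text "DRAFT" in the lower-right corner.

A dark label reading "DRAFT" appears in the lower-right corner.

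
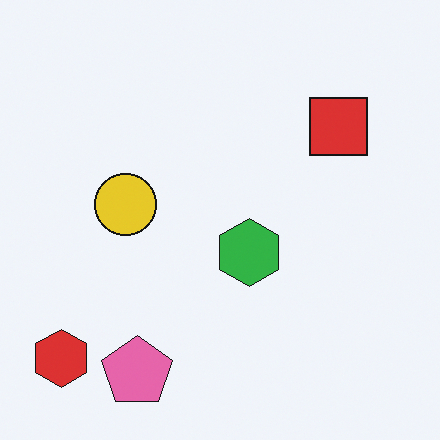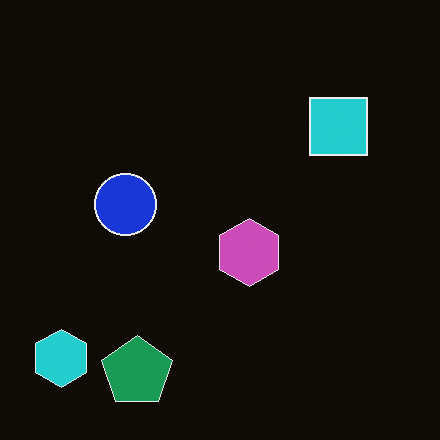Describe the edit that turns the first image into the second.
This is the original image color-inverted (negative).

The light background has become dark and every shape's color is its complement — a photographic negative.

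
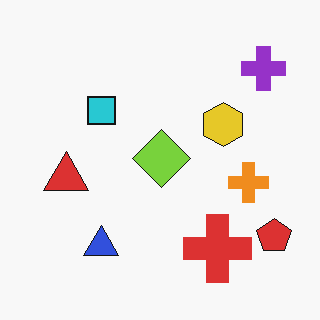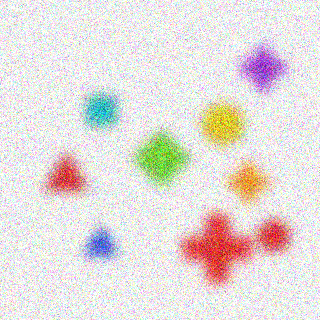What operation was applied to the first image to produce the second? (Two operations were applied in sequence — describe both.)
The second image is the first heavily blurred, then degraded with a thick layer of grain.

Shape edges and outlines are uniformly softened across the whole image. Random speckle covers the whole image, including the flat background.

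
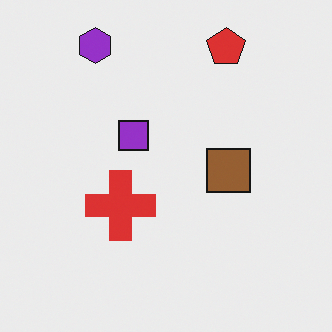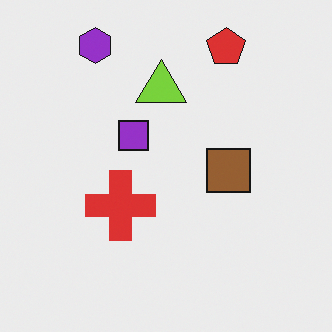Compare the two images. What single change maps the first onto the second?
The second image is the first overlaid with an additional lime triangle.

A lime triangle appears in the second image that is absent from the first.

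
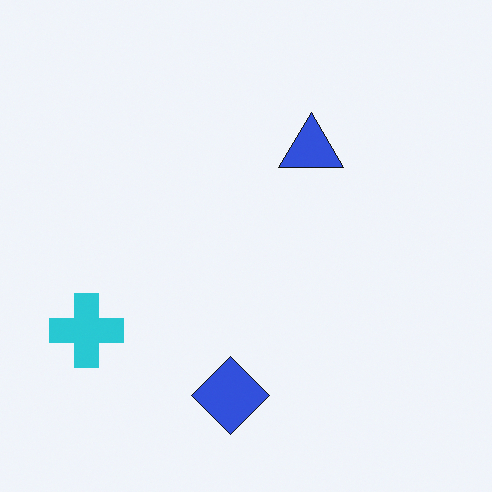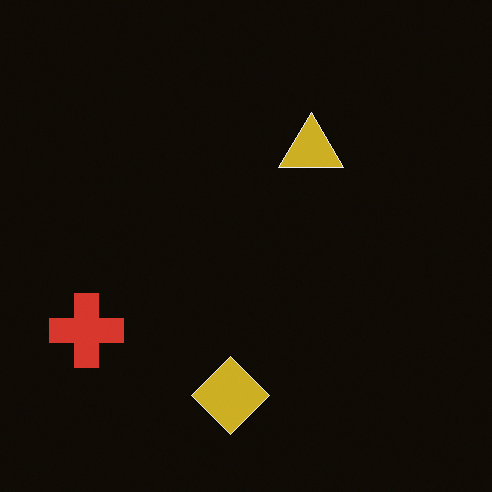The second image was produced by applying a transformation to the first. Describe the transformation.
It was color-inverted (negative).

The light background has become dark and every shape's color is its complement — a photographic negative.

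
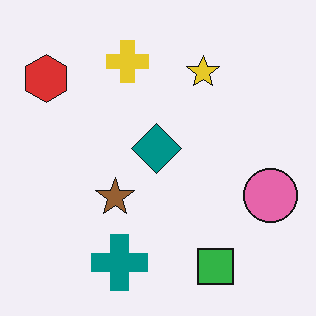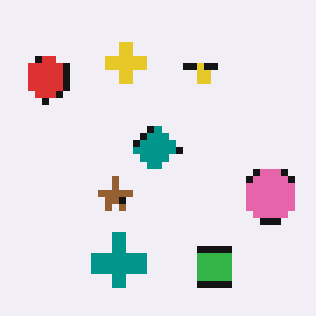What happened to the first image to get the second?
The transformation is: moderately pixelated.

Shapes are reduced to large square blocks; fine edges and outlines are lost — a downscale-then-upscale (mosaic) effect.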